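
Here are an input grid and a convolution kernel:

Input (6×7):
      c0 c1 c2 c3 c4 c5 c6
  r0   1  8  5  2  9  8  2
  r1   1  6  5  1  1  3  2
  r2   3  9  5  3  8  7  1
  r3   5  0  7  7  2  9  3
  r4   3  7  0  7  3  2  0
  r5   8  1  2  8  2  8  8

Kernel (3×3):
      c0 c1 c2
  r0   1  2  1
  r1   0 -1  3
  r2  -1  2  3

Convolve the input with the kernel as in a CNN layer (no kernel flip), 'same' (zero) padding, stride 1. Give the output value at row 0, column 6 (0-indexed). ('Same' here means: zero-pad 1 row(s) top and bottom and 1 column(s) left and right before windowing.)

-1

The receptive field on the zero-padded input at this output position is [0 0 0 / 8 2 0 / 3 2 0]. Elementwise product with the kernel and sum: 0·1 + 0·2 + 0·1 + 2·-1 + 0·3 + 3·-1 + 2·2 + 0·3.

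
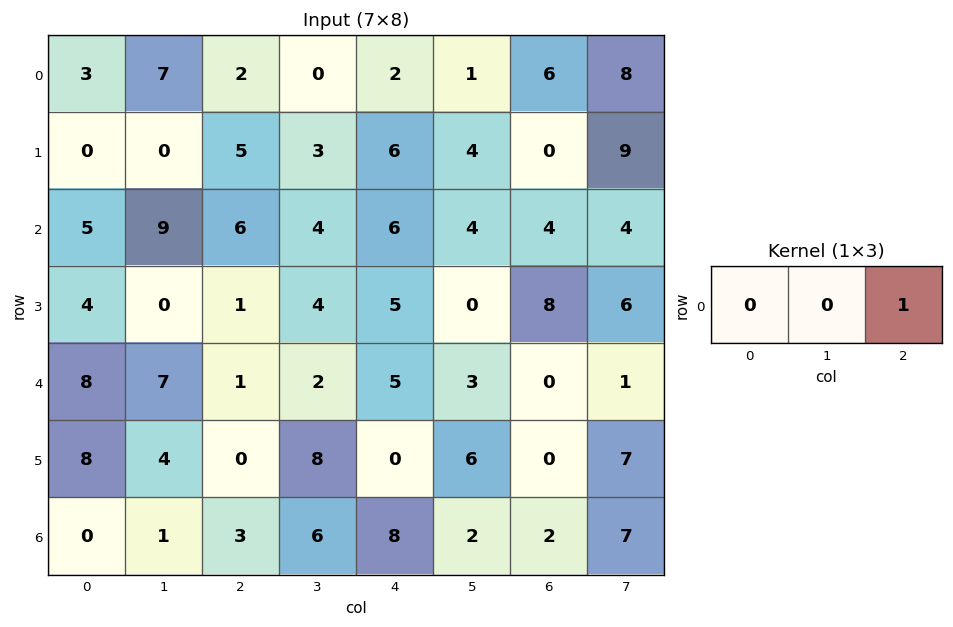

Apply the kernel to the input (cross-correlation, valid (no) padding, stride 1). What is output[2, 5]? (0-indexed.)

4

The receptive field on the input at this output position is [4 4 4]. Elementwise product with the kernel and sum: 4·1.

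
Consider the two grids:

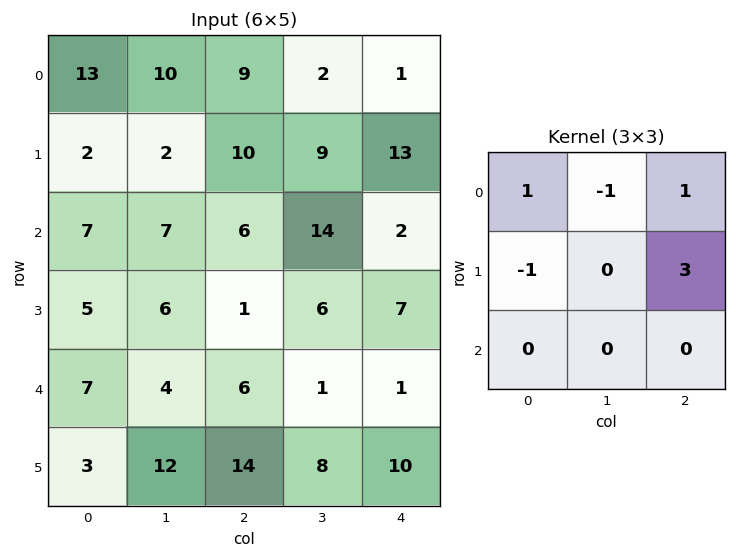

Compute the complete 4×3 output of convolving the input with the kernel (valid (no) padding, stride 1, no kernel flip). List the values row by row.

Output[0,0]: The receptive field on the input at this output position is [13 10 9 / 2 2 10 / 7 7 6]. Elementwise product with the kernel and sum: 13·1 + 10·-1 + 9·1 + 2·-1 + 10·3.
Output[0,1]: The receptive field on the input at this output position is [10 9 2 / 2 10 9 / 7 6 14]. Elementwise product with the kernel and sum: 10·1 + 9·-1 + 2·1 + 2·-1 + 9·3.

40 28 37
21 36 14
4 27 14
11 10 -1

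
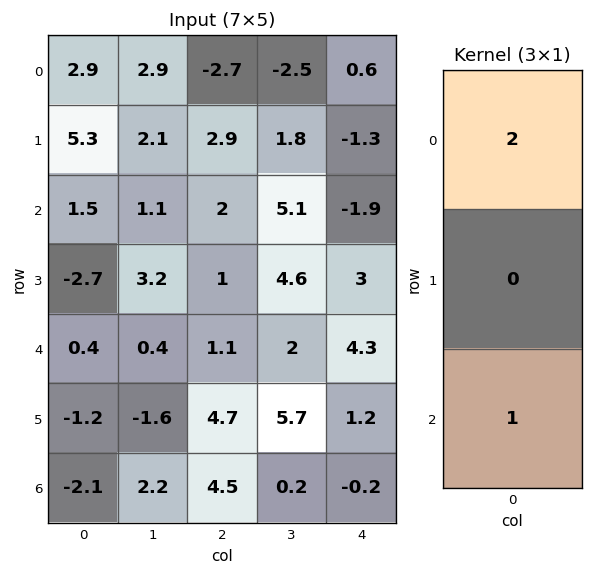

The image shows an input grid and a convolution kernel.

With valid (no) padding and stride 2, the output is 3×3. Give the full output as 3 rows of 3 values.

Output[0,0]: The receptive field on the input at this output position is [2.9 / 5.3 / 1.5]. Elementwise product with the kernel and sum: 2.9·2 + 1.5·1.
Output[0,1]: The receptive field on the input at this output position is [-2.7 / 2.9 / 2]. Elementwise product with the kernel and sum: -2.7·2 + 2·1.

7.3 -3.4 -0.7
3.4 5.1 0.5
-1.3 6.7 8.4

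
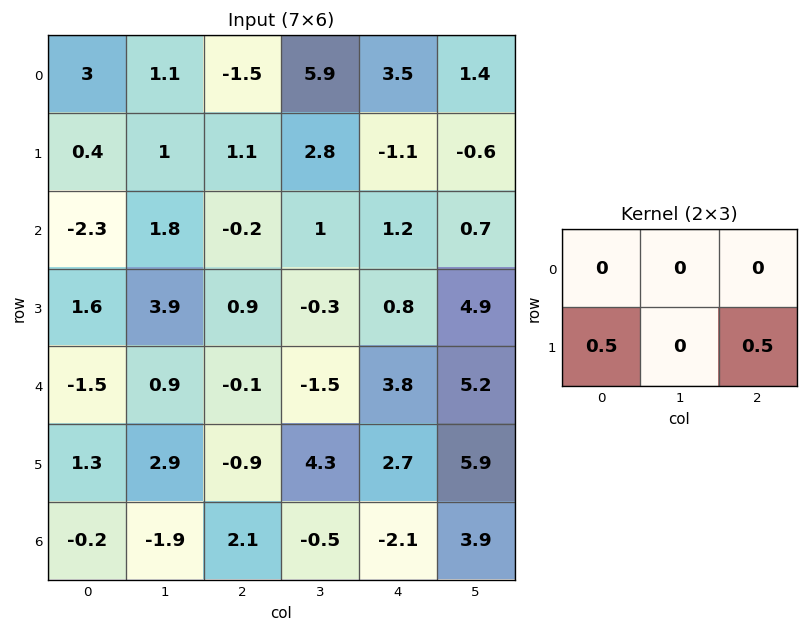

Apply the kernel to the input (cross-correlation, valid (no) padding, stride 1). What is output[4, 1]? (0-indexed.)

The receptive field on the input at this output position is [0.9 -0.1 -1.5 / 2.9 -0.9 4.3]. Elementwise product with the kernel and sum: 2.9·0.5 + 4.3·0.5.

3.6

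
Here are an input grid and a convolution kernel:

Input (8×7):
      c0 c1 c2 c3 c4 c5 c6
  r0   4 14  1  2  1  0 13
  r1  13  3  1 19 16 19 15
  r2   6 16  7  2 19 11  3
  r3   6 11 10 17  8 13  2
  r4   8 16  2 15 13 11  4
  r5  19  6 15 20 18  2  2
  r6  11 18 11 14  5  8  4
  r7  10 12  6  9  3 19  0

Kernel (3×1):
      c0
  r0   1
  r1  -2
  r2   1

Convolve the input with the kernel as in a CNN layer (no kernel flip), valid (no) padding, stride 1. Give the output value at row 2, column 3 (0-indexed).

-17

The receptive field on the input at this output position is [2 / 17 / 15]. Elementwise product with the kernel and sum: 2·1 + 17·-2 + 15·1.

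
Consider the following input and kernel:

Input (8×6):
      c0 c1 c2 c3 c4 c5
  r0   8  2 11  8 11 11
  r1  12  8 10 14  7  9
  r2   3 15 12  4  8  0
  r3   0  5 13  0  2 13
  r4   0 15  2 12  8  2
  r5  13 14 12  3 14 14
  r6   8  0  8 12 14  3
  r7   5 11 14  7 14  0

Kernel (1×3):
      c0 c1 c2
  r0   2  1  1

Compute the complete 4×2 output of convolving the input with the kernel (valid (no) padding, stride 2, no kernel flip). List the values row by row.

29 41
33 36
17 24
24 42

Output[0,0]: The receptive field on the input at this output position is [8 2 11]. Elementwise product with the kernel and sum: 8·2 + 2·1 + 11·1.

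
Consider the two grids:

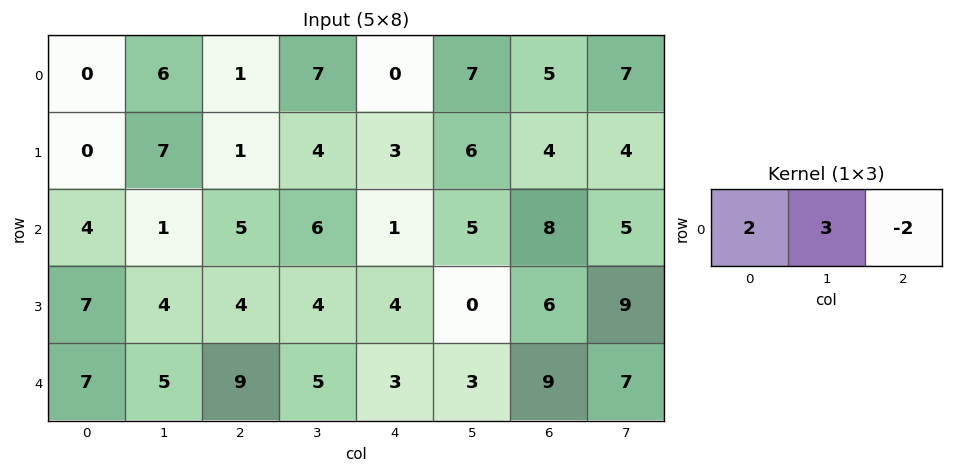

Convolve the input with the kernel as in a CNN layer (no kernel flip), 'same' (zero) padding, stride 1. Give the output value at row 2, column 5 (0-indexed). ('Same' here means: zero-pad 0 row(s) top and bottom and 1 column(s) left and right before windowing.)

1

The receptive field on the zero-padded input at this output position is [1 5 8]. Elementwise product with the kernel and sum: 1·2 + 5·3 + 8·-2.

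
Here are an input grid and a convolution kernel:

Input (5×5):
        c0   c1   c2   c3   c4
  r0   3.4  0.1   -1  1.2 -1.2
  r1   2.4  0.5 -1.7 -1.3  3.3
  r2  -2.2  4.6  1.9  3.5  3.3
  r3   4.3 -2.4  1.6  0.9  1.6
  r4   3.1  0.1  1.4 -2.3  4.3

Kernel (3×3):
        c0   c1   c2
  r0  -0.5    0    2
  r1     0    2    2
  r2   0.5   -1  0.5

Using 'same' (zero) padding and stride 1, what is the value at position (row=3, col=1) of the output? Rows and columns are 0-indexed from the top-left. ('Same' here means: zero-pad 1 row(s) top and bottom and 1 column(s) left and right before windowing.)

The receptive field on the zero-padded input at this output position is [-2.2 4.6 1.9 / 4.3 -2.4 1.6 / 3.1 0.1 1.4]. Elementwise product with the kernel and sum: -2.2·-0.5 + 1.9·2 + -2.4·2 + 1.6·2 + 3.1·0.5 + 0.1·-1 + 1.4·0.5.

5.45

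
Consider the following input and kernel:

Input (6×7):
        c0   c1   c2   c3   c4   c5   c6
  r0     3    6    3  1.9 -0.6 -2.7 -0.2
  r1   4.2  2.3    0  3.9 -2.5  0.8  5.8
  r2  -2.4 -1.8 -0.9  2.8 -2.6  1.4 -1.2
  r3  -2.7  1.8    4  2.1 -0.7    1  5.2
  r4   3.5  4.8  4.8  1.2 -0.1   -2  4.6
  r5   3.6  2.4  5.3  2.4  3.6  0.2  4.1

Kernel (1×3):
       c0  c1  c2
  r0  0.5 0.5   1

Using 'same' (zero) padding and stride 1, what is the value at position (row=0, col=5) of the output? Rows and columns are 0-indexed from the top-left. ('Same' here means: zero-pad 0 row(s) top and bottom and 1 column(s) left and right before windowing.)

The receptive field on the zero-padded input at this output position is [-0.6 -2.7 -0.2]. Elementwise product with the kernel and sum: -0.6·0.5 + -2.7·0.5 + -0.2·1.

-1.85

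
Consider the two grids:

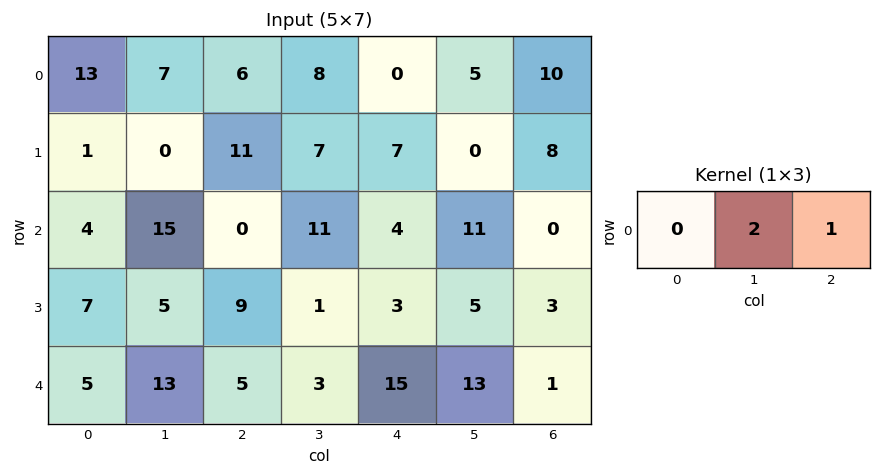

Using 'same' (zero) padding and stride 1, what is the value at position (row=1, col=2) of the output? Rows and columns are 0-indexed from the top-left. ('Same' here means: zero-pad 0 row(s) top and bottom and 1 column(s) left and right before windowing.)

The receptive field on the zero-padded input at this output position is [0 11 7]. Elementwise product with the kernel and sum: 11·2 + 7·1.

29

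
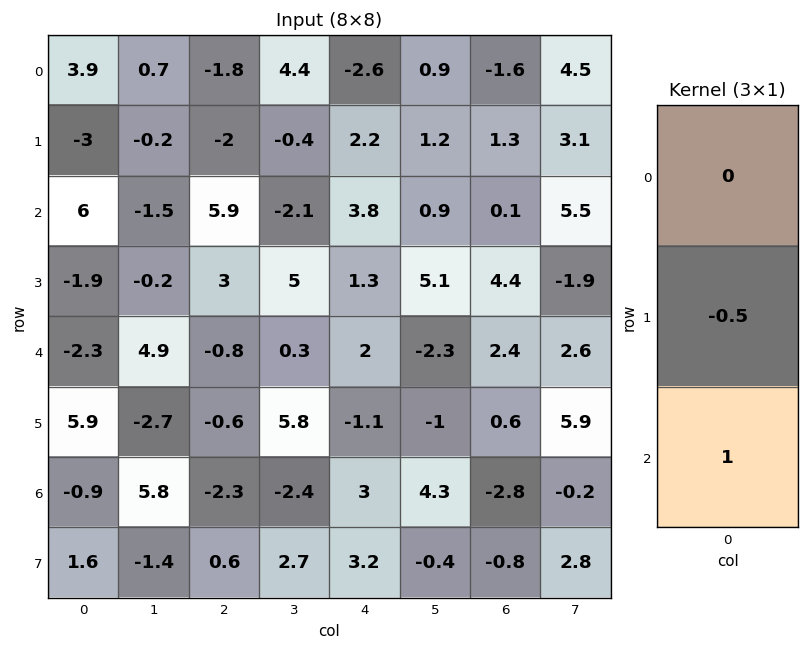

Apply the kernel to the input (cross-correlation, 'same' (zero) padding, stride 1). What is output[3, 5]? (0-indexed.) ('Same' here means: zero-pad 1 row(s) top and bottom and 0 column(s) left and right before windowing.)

-4.85

The receptive field on the zero-padded input at this output position is [0.9 / 5.1 / -2.3]. Elementwise product with the kernel and sum: 5.1·-0.5 + -2.3·1.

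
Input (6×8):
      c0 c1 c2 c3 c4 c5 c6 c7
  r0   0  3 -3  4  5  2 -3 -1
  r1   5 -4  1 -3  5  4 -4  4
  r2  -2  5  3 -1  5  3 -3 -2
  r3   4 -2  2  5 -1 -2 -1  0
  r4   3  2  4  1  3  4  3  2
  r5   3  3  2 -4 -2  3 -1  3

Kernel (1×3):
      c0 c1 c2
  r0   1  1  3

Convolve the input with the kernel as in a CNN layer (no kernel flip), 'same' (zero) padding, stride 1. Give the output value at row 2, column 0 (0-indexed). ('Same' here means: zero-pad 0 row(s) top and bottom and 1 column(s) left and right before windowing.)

13

The receptive field on the zero-padded input at this output position is [0 -2 5]. Elementwise product with the kernel and sum: 0·1 + -2·1 + 5·3.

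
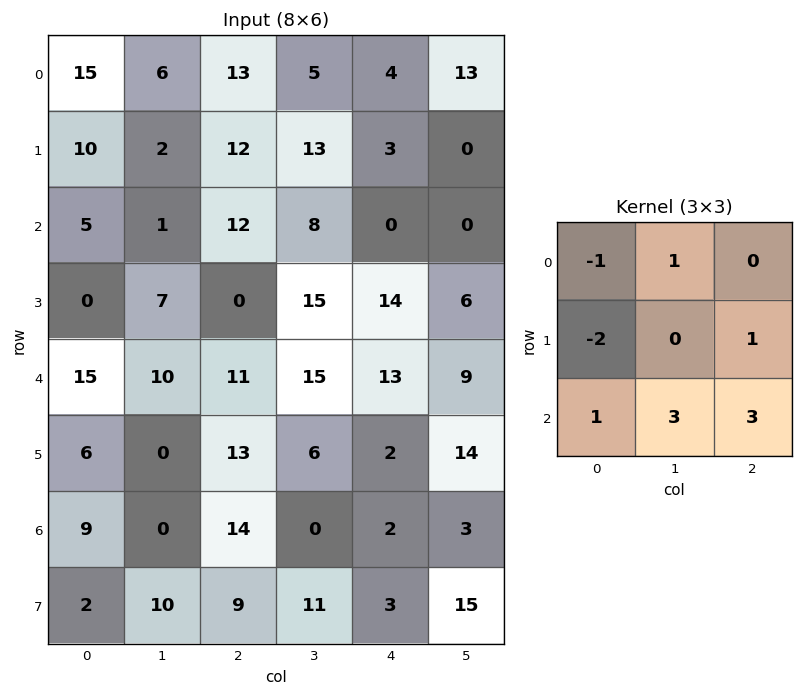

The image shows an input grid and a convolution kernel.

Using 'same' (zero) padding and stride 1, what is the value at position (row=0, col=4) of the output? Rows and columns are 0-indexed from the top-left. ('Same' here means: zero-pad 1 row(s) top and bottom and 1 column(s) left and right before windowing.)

25

The receptive field on the zero-padded input at this output position is [0 0 0 / 5 4 13 / 13 3 0]. Elementwise product with the kernel and sum: 0·-1 + 0·1 + 5·-2 + 13·1 + 13·1 + 3·3 + 0·3.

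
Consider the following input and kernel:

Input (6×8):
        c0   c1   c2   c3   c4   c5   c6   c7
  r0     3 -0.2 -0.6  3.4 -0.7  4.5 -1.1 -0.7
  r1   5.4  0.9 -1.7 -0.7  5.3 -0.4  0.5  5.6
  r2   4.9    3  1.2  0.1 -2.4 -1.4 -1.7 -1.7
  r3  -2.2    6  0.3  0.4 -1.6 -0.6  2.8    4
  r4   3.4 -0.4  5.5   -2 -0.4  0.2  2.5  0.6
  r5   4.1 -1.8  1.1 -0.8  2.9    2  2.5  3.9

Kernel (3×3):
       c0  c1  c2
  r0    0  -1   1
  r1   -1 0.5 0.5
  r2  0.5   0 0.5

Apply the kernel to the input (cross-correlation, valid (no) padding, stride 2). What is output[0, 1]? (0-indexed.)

The receptive field on the input at this output position is [-0.6 3.4 -0.7 / -1.7 -0.7 5.3 / 1.2 0.1 -2.4]. Elementwise product with the kernel and sum: 3.4·-1 + -0.7·1 + -1.7·-1 + -0.7·0.5 + 5.3·0.5 + 1.2·0.5 + -2.4·0.5.

-0.7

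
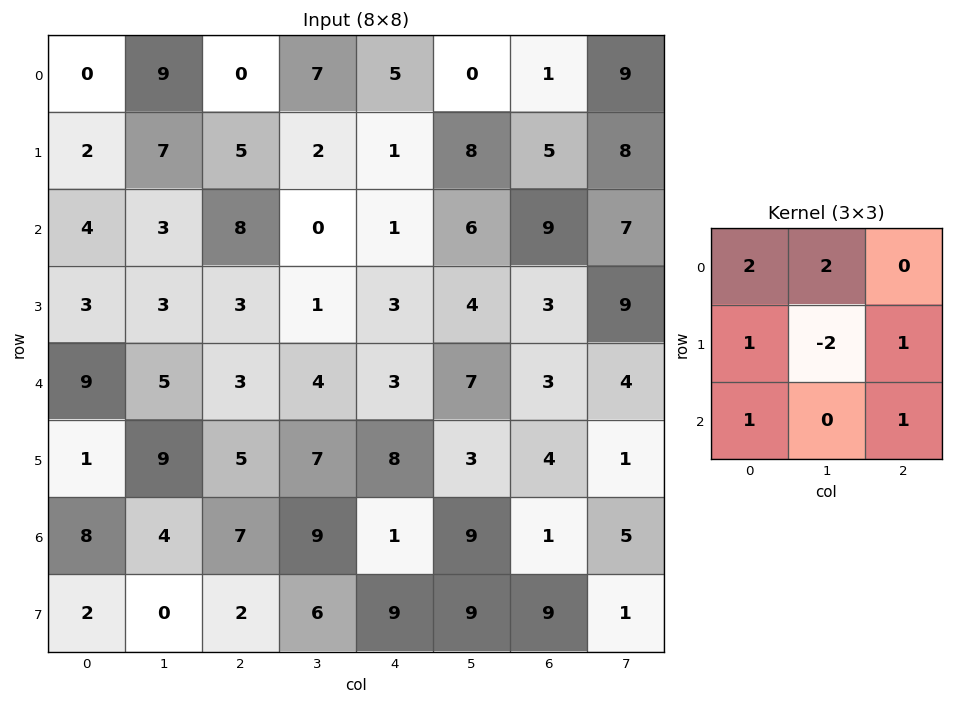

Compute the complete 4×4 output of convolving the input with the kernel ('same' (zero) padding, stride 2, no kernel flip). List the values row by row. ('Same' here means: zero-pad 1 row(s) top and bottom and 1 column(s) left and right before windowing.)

Output[0,0]: The receptive field on the zero-padded input at this output position is [0 0 0 / 0 0 9 / 0 2 7]. Elementwise product with the kernel and sum: 0·2 + 0·2 + 0·1 + 0·-2 + 9·1 + 0·1 + 7·1.
Output[0,1]: The receptive field on the zero-padded input at this output position is [0 0 0 / 9 0 7 / 7 5 2]. Elementwise product with the kernel and sum: 0·2 + 0·2 + 9·1 + 0·-2 + 7·1 + 7·1 + 2·1.

16 25 7 23
2 15 15 34
2 31 23 23
-10 33 61 36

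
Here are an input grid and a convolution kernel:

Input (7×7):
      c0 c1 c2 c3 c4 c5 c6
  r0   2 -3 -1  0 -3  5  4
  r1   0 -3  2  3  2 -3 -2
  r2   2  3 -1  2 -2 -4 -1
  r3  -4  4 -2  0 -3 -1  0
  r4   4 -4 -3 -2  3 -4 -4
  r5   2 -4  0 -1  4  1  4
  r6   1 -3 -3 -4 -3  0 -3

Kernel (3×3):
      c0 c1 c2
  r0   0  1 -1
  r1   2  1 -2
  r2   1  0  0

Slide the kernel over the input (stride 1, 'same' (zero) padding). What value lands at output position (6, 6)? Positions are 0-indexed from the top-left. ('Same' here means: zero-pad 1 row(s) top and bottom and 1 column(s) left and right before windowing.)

The receptive field on the zero-padded input at this output position is [1 4 0 / 0 -3 0 / 0 0 0]. Elementwise product with the kernel and sum: 4·1 + 0·-1 + 0·2 + -3·1 + 0·-2 + 0·1.

1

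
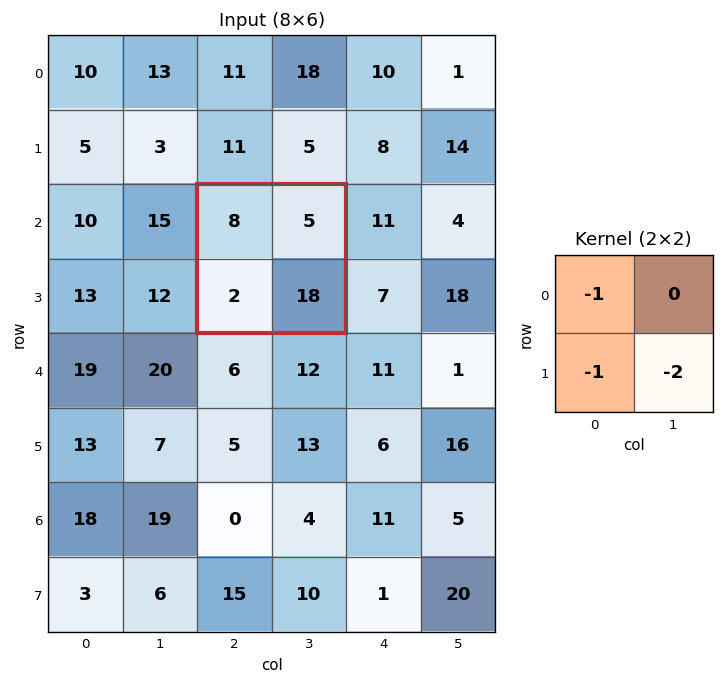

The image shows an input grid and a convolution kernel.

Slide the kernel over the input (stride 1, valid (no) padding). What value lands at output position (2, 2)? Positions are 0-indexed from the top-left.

-46

The receptive field on the input at this output position is [8 5 / 2 18]. Elementwise product with the kernel and sum: 8·-1 + 2·-1 + 18·-2.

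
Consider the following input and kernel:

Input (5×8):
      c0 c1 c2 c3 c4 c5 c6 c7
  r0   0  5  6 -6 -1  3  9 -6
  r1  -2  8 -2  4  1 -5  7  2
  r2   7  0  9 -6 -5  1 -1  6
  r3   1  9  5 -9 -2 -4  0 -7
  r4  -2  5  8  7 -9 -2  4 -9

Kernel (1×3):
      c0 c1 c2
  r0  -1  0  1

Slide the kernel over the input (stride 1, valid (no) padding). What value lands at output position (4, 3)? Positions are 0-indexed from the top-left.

-9

The receptive field on the input at this output position is [7 -9 -2]. Elementwise product with the kernel and sum: 7·-1 + -2·1.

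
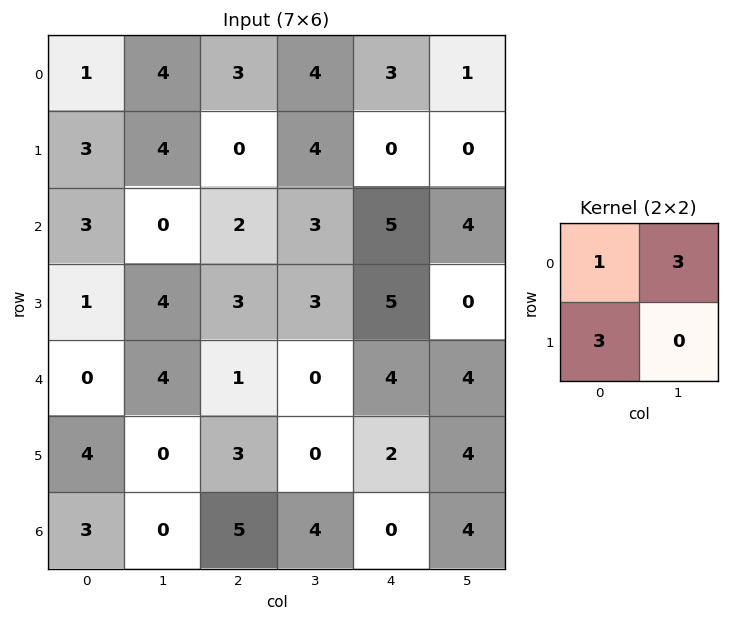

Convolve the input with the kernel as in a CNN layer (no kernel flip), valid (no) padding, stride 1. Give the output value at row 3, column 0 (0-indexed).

13

The receptive field on the input at this output position is [1 4 / 0 4]. Elementwise product with the kernel and sum: 1·1 + 4·3 + 0·3.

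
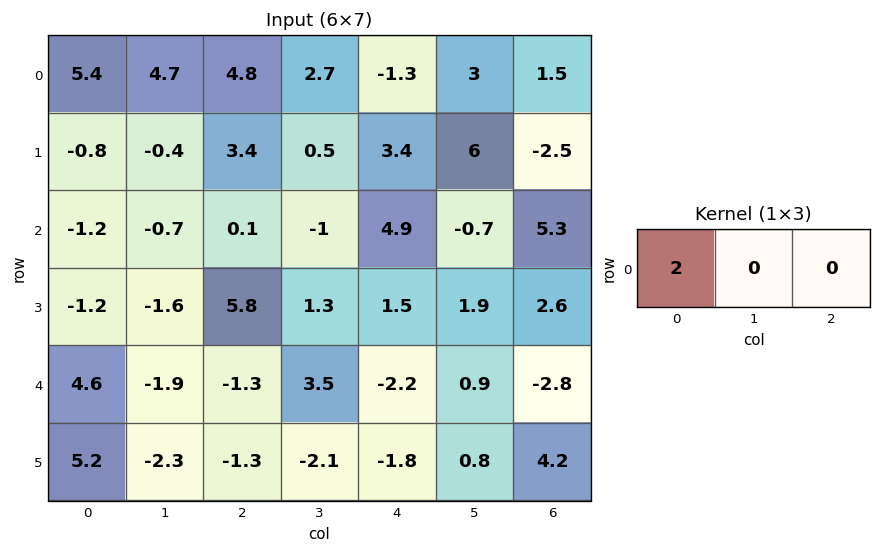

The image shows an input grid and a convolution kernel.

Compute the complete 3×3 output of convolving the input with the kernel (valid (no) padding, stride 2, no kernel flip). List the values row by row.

10.8 9.6 -2.6
-2.4 0.2 9.8
9.2 -2.6 -4.4

Output[0,0]: The receptive field on the input at this output position is [5.4 4.7 4.8]. Elementwise product with the kernel and sum: 5.4·2.
Output[0,1]: The receptive field on the input at this output position is [4.8 2.7 -1.3]. Elementwise product with the kernel and sum: 4.8·2.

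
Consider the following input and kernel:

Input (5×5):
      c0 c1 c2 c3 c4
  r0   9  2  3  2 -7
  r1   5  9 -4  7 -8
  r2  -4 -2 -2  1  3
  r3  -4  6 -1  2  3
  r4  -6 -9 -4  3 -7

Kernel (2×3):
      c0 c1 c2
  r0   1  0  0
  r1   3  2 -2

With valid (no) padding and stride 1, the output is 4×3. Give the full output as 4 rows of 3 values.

50 7 21
-7 -3 -14
-2 10 -7
-32 -35 7

Output[0,0]: The receptive field on the input at this output position is [9 2 3 / 5 9 -4]. Elementwise product with the kernel and sum: 9·1 + 5·3 + 9·2 + -4·-2.
Output[0,1]: The receptive field on the input at this output position is [2 3 2 / 9 -4 7]. Elementwise product with the kernel and sum: 2·1 + 9·3 + -4·2 + 7·-2.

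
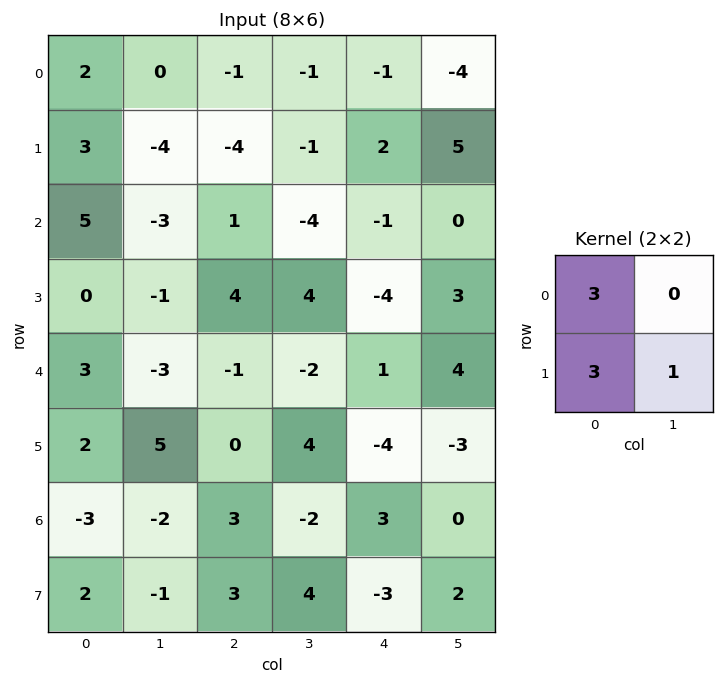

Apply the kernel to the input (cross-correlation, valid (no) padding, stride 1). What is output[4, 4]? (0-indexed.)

The receptive field on the input at this output position is [1 4 / -4 -3]. Elementwise product with the kernel and sum: 1·3 + -4·3 + -3·1.

-12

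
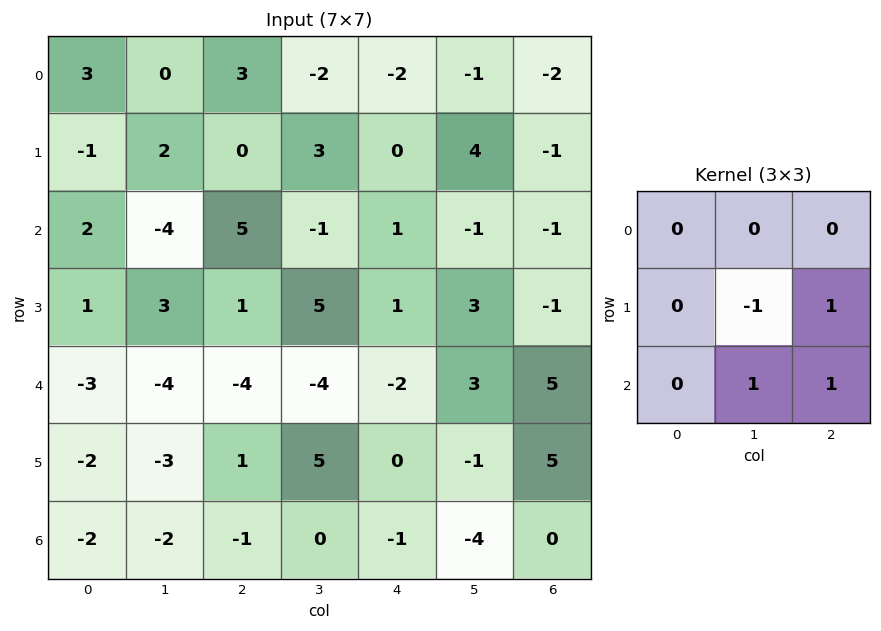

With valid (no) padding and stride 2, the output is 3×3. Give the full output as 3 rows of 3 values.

Output[0,0]: The receptive field on the input at this output position is [3 0 3 / -1 2 0 / 2 -4 5]. Elementwise product with the kernel and sum: 2·-1 + 0·1 + -4·1 + 5·1.
Output[0,1]: The receptive field on the input at this output position is [3 -2 -2 / 0 3 0 / 5 -1 1]. Elementwise product with the kernel and sum: 3·-1 + 0·1 + -1·1 + 1·1.

-1 -3 -7
-10 -10 4
1 -6 2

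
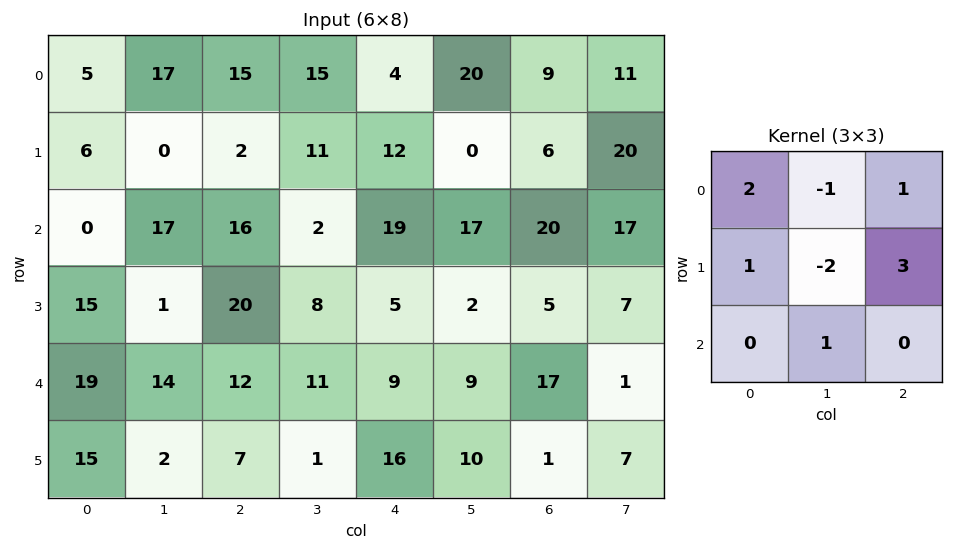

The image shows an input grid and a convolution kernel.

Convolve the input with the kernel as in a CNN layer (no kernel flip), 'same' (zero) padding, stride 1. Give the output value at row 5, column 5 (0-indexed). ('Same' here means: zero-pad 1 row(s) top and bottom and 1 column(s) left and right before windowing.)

The receptive field on the zero-padded input at this output position is [9 9 17 / 16 10 1 / 0 0 0]. Elementwise product with the kernel and sum: 9·2 + 9·-1 + 17·1 + 16·1 + 10·-2 + 1·3 + 0·1.

25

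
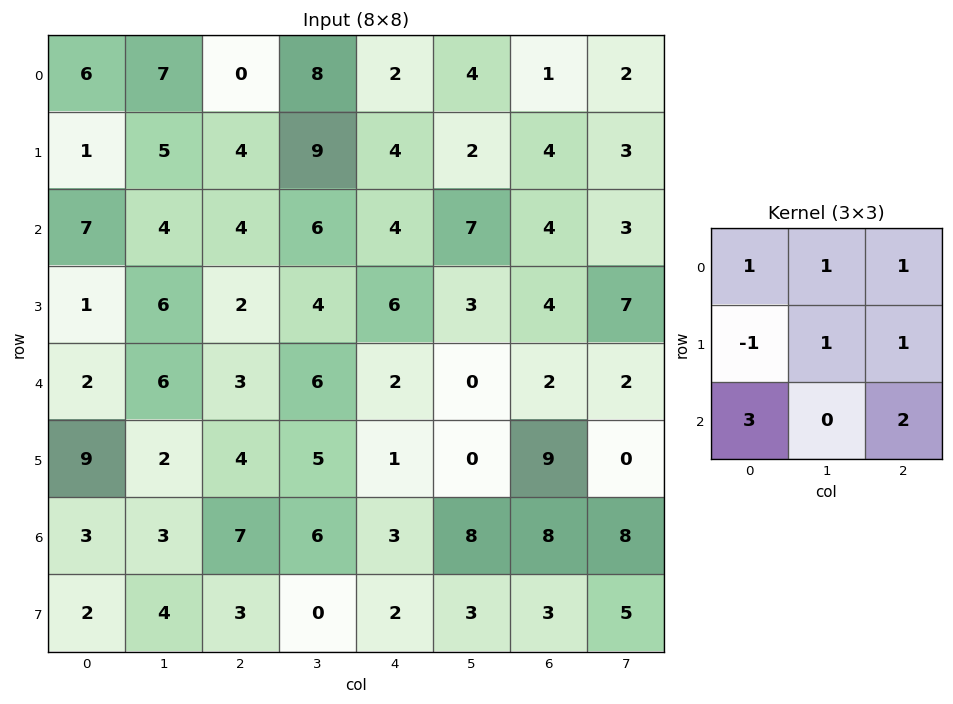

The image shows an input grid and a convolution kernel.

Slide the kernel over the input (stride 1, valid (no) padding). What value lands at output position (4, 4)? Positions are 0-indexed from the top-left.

37

The receptive field on the input at this output position is [2 0 2 / 1 0 9 / 3 8 8]. Elementwise product with the kernel and sum: 2·1 + 0·1 + 2·1 + 1·-1 + 0·1 + 9·1 + 3·3 + 8·2.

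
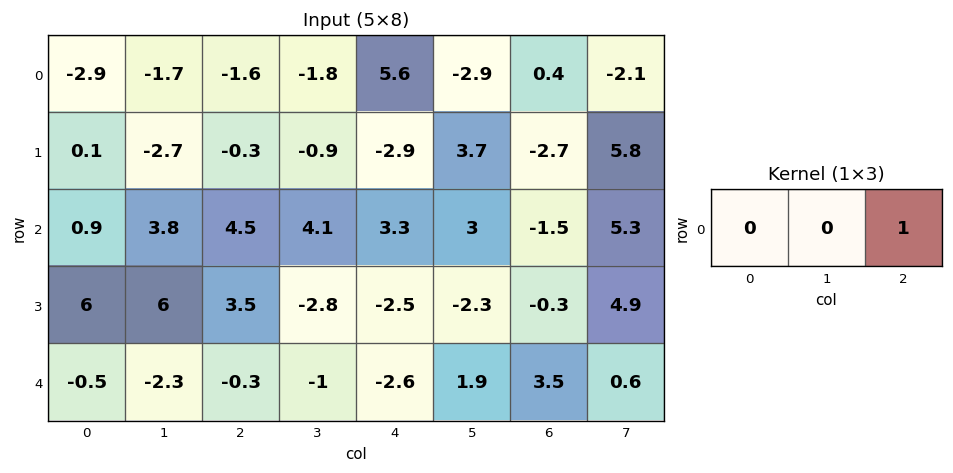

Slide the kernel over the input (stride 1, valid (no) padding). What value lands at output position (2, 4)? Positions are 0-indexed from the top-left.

The receptive field on the input at this output position is [3.3 3 -1.5]. Elementwise product with the kernel and sum: -1.5·1.

-1.5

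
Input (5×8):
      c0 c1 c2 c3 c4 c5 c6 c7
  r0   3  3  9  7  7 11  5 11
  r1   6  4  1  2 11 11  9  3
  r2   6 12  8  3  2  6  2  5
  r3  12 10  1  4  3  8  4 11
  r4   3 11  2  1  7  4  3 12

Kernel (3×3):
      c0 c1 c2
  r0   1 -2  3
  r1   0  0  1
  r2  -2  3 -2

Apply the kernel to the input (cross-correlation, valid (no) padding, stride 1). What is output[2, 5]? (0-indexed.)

The receptive field on the input at this output position is [6 2 5 / 8 4 11 / 4 3 12]. Elementwise product with the kernel and sum: 6·1 + 2·-2 + 5·3 + 11·1 + 4·-2 + 3·3 + 12·-2.

5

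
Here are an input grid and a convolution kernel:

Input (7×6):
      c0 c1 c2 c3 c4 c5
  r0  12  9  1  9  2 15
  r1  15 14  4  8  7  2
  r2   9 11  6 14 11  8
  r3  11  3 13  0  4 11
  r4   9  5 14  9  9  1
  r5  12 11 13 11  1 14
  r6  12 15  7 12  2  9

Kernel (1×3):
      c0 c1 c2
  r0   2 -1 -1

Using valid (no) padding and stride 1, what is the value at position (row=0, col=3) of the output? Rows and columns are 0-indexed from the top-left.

1

The receptive field on the input at this output position is [9 2 15]. Elementwise product with the kernel and sum: 9·2 + 2·-1 + 15·-1.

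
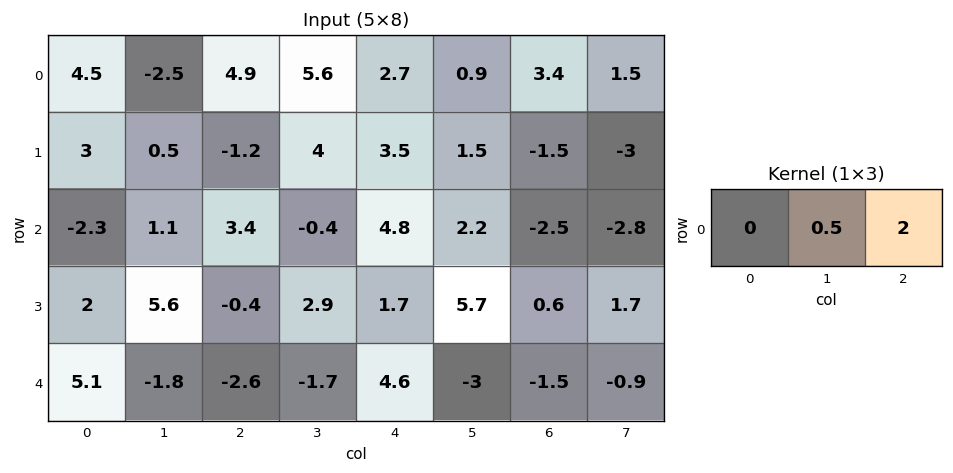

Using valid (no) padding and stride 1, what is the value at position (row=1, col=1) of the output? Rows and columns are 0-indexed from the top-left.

7.4

The receptive field on the input at this output position is [0.5 -1.2 4]. Elementwise product with the kernel and sum: -1.2·0.5 + 4·2.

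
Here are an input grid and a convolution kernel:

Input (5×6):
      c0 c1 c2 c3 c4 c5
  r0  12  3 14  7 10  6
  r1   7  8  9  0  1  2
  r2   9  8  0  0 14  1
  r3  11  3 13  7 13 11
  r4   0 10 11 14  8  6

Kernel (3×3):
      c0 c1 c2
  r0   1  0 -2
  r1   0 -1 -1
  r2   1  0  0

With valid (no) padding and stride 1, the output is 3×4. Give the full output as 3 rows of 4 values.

Output[0,0]: The receptive field on the input at this output position is [12 3 14 / 7 8 9 / 9 8 0]. Elementwise product with the kernel and sum: 12·1 + 14·-2 + 8·-1 + 9·-1 + 9·1.

-24 -12 -7 -8
-8 11 6 -12
-7 -2 -37 -12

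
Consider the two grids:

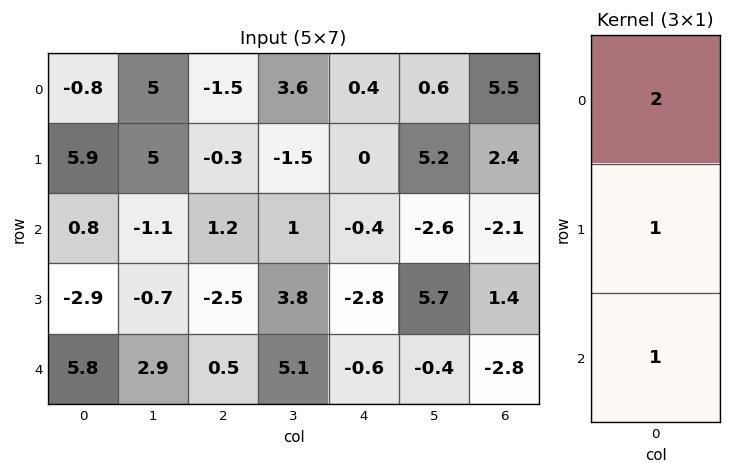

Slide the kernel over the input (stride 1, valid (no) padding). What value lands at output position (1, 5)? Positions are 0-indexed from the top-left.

13.5

The receptive field on the input at this output position is [5.2 / -2.6 / 5.7]. Elementwise product with the kernel and sum: 5.2·2 + -2.6·1 + 5.7·1.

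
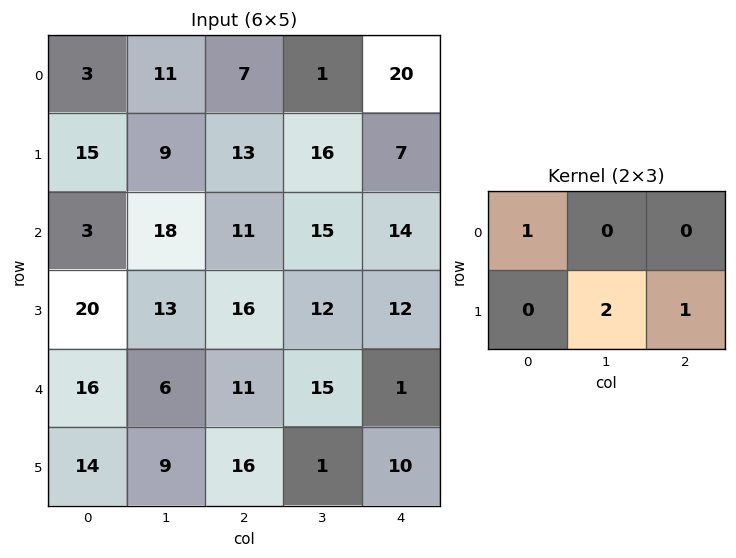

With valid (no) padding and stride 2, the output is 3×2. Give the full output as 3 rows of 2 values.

34 46
45 47
50 23

Output[0,0]: The receptive field on the input at this output position is [3 11 7 / 15 9 13]. Elementwise product with the kernel and sum: 3·1 + 9·2 + 13·1.
Output[0,1]: The receptive field on the input at this output position is [7 1 20 / 13 16 7]. Elementwise product with the kernel and sum: 7·1 + 16·2 + 7·1.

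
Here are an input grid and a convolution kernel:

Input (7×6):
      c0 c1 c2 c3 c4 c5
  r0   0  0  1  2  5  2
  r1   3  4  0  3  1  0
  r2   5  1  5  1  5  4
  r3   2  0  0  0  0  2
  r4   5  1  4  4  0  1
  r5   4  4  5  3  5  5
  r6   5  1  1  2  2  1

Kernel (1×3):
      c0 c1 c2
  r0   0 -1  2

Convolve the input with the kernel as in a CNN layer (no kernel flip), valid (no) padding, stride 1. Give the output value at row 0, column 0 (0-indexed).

2

The receptive field on the input at this output position is [0 0 1]. Elementwise product with the kernel and sum: 0·-1 + 1·2.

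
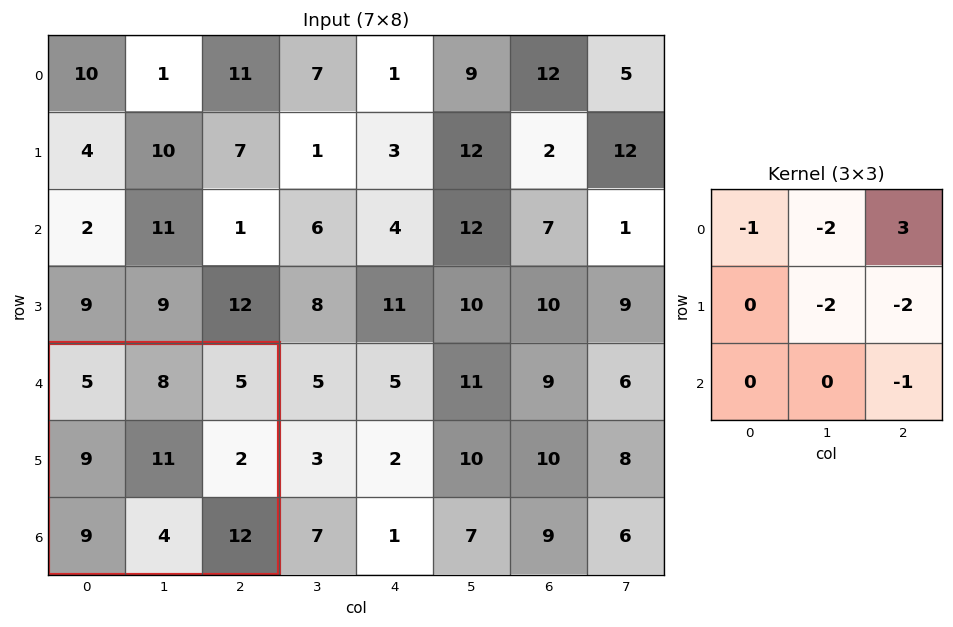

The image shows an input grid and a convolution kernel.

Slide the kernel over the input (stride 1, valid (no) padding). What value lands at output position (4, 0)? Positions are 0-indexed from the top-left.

The receptive field on the input at this output position is [5 8 5 / 9 11 2 / 9 4 12]. Elementwise product with the kernel and sum: 5·-1 + 8·-2 + 5·3 + 11·-2 + 2·-2 + 12·-1.

-44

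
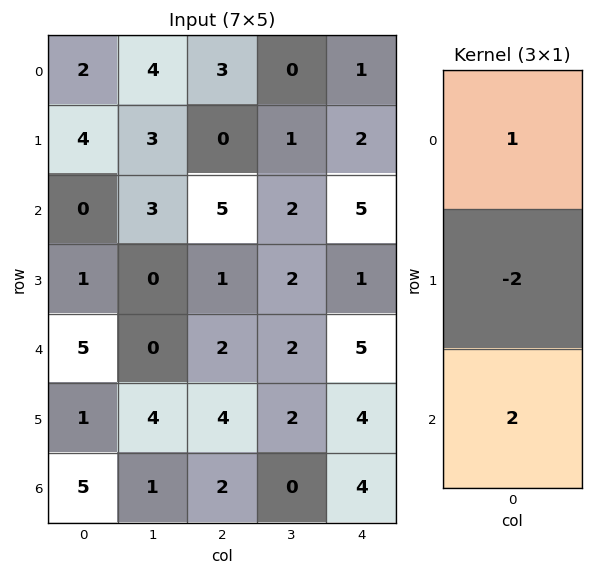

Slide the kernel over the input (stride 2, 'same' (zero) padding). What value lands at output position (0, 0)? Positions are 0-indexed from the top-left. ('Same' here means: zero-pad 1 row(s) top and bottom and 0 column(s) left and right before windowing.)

The receptive field on the zero-padded input at this output position is [0 / 2 / 4]. Elementwise product with the kernel and sum: 0·1 + 2·-2 + 4·2.

4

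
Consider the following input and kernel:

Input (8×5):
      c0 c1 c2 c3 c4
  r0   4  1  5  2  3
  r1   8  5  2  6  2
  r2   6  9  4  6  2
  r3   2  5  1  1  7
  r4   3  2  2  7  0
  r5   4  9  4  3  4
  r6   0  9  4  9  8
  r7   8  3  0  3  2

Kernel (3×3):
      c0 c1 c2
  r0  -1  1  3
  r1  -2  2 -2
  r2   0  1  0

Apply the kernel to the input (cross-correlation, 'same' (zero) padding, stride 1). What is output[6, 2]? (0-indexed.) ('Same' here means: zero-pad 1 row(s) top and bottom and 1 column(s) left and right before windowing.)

The receptive field on the zero-padded input at this output position is [9 4 3 / 9 4 9 / 3 0 3]. Elementwise product with the kernel and sum: 9·-1 + 4·1 + 3·3 + 9·-2 + 4·2 + 9·-2 + 0·1.

-24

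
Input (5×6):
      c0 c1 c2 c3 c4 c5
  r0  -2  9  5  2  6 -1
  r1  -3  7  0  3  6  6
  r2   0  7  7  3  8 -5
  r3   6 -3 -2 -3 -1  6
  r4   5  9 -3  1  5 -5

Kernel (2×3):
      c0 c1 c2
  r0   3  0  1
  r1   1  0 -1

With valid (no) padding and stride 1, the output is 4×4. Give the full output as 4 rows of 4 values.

-4 33 15 2
-16 28 5 23
15 24 28 -5
24 -4 -15 3

Output[0,0]: The receptive field on the input at this output position is [-2 9 5 / -3 7 0]. Elementwise product with the kernel and sum: -2·3 + 5·1 + -3·1 + 0·-1.
Output[0,1]: The receptive field on the input at this output position is [9 5 2 / 7 0 3]. Elementwise product with the kernel and sum: 9·3 + 2·1 + 7·1 + 3·-1.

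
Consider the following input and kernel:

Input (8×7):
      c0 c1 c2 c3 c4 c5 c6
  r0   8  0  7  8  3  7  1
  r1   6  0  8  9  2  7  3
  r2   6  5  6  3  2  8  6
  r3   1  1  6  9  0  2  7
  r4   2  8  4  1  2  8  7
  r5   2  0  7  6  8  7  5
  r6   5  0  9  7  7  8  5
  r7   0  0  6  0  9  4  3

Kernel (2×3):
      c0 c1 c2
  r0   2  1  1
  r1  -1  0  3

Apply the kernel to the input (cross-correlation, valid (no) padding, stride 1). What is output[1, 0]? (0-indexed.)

32

The receptive field on the input at this output position is [6 0 8 / 6 5 6]. Elementwise product with the kernel and sum: 6·2 + 0·1 + 8·1 + 6·-1 + 6·3.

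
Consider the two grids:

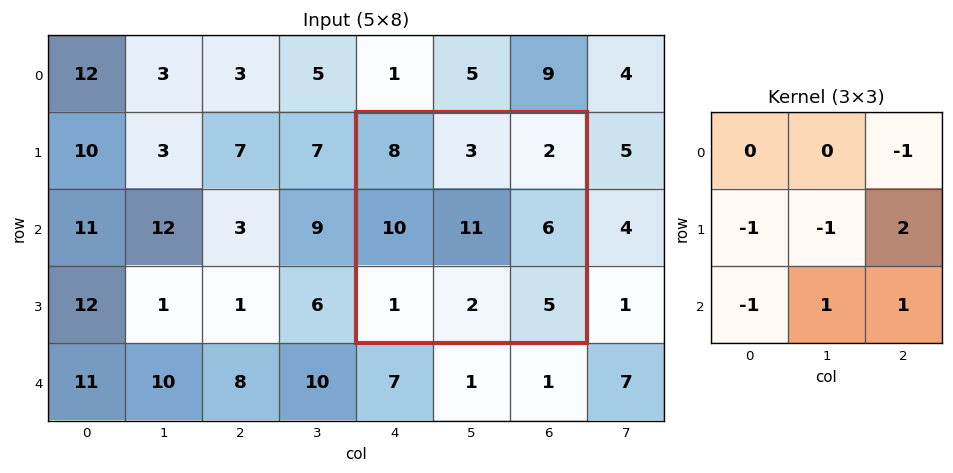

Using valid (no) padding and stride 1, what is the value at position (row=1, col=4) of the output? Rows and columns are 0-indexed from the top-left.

-5

The receptive field on the input at this output position is [8 3 2 / 10 11 6 / 1 2 5]. Elementwise product with the kernel and sum: 2·-1 + 10·-1 + 11·-1 + 6·2 + 1·-1 + 2·1 + 5·1.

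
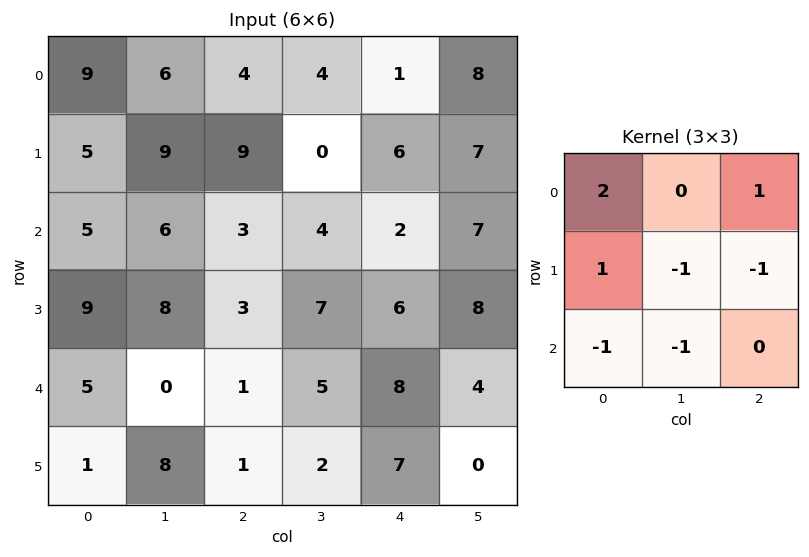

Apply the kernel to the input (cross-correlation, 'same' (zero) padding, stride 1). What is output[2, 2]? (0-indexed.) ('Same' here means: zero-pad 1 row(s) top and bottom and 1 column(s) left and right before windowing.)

6

The receptive field on the zero-padded input at this output position is [9 9 0 / 6 3 4 / 8 3 7]. Elementwise product with the kernel and sum: 9·2 + 0·1 + 6·1 + 3·-1 + 4·-1 + 8·-1 + 3·-1.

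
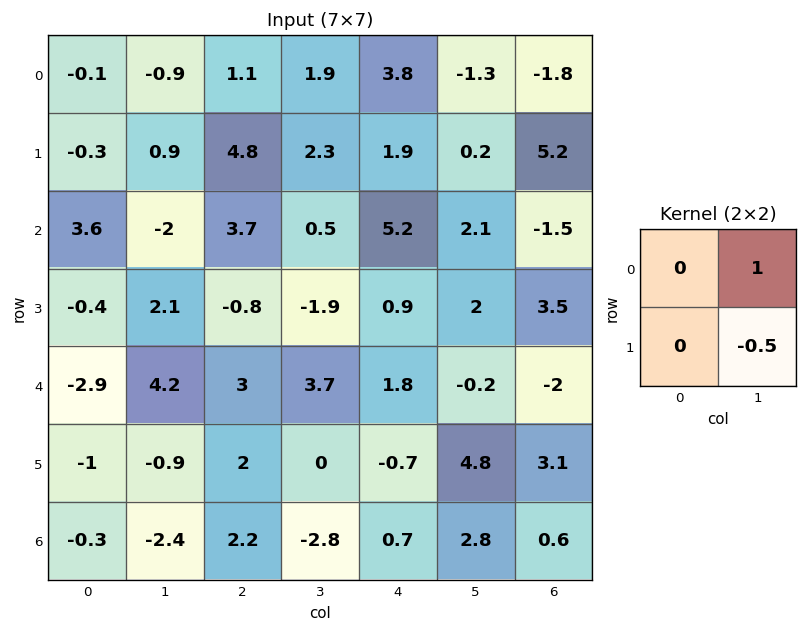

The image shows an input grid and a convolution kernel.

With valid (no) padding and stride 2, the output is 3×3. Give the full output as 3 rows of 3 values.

-1.35 0.75 -1.4
-3.05 1.45 1.1
4.65 3.7 -2.6

Output[0,0]: The receptive field on the input at this output position is [-0.1 -0.9 / -0.3 0.9]. Elementwise product with the kernel and sum: -0.9·1 + 0.9·-0.5.
Output[0,1]: The receptive field on the input at this output position is [1.1 1.9 / 4.8 2.3]. Elementwise product with the kernel and sum: 1.9·1 + 2.3·-0.5.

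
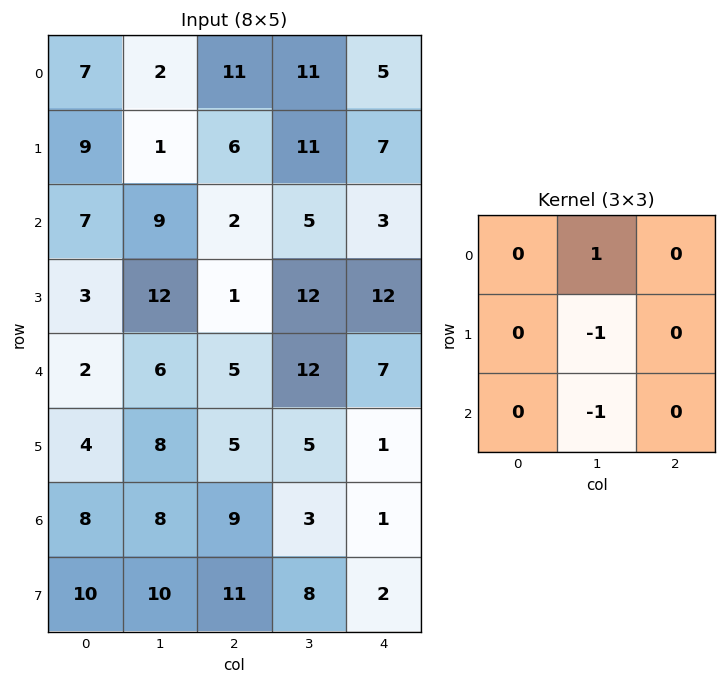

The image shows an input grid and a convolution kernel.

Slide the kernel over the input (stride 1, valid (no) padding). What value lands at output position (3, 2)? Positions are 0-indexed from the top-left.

The receptive field on the input at this output position is [1 12 12 / 5 12 7 / 5 5 1]. Elementwise product with the kernel and sum: 12·1 + 12·-1 + 5·-1.

-5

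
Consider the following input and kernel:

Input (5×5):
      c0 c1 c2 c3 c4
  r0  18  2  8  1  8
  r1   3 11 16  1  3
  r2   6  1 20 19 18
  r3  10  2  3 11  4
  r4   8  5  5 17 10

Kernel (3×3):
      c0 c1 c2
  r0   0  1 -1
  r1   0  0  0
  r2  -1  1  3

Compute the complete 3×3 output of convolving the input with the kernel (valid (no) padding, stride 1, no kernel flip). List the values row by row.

Output[0,0]: The receptive field on the input at this output position is [18 2 8 / 3 11 16 / 6 1 20]. Elementwise product with the kernel and sum: 2·1 + 8·-1 + 6·-1 + 1·1 + 20·3.

49 83 46
-4 49 18
-7 52 43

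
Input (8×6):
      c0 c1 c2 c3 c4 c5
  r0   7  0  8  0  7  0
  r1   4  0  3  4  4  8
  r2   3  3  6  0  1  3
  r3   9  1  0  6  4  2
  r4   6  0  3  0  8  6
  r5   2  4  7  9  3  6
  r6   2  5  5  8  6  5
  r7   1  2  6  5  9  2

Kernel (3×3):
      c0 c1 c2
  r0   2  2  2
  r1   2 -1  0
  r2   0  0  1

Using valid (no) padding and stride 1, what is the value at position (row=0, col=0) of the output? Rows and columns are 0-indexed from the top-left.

The receptive field on the input at this output position is [7 0 8 / 4 0 3 / 3 3 6]. Elementwise product with the kernel and sum: 7·2 + 0·2 + 8·2 + 4·2 + 0·-1 + 6·1.

44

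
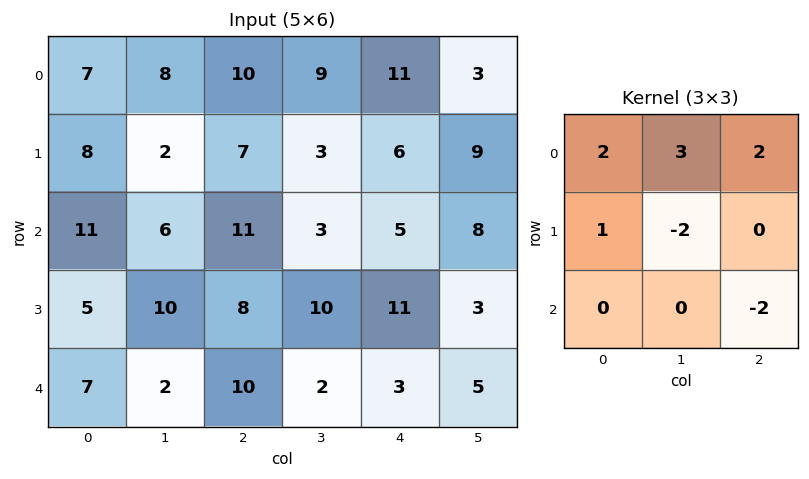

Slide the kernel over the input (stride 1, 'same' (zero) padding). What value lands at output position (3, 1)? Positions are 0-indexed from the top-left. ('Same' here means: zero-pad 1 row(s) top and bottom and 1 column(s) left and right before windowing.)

27

The receptive field on the zero-padded input at this output position is [11 6 11 / 5 10 8 / 7 2 10]. Elementwise product with the kernel and sum: 11·2 + 6·3 + 11·2 + 5·1 + 10·-2 + 10·-2.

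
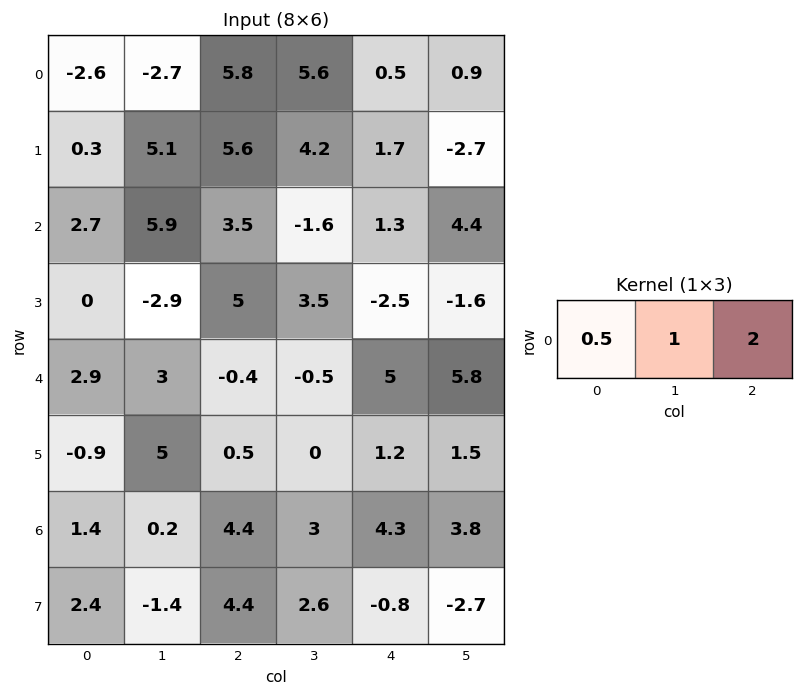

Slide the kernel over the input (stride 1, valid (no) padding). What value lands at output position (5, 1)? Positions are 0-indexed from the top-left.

3

The receptive field on the input at this output position is [5 0.5 0]. Elementwise product with the kernel and sum: 5·0.5 + 0.5·1 + 0·2.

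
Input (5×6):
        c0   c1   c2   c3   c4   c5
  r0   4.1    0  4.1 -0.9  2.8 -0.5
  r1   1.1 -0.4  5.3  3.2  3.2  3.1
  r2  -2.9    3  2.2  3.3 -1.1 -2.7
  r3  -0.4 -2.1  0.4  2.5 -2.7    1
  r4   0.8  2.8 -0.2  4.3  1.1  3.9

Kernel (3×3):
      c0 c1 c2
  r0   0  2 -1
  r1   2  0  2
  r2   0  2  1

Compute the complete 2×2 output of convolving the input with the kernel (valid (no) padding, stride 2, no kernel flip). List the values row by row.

16.9 17.9
9.2 12.8

Output[0,0]: The receptive field on the input at this output position is [4.1 0 4.1 / 1.1 -0.4 5.3 / -2.9 3 2.2]. Elementwise product with the kernel and sum: 0·2 + 4.1·-1 + 1.1·2 + 5.3·2 + 3·2 + 2.2·1.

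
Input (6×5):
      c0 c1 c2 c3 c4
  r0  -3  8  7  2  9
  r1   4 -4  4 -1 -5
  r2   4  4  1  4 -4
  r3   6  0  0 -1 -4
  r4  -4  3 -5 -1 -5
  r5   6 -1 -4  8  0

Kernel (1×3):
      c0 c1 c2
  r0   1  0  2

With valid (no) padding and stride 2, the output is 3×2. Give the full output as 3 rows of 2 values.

11 25
6 -7
-14 -15

Output[0,0]: The receptive field on the input at this output position is [-3 8 7]. Elementwise product with the kernel and sum: -3·1 + 7·2.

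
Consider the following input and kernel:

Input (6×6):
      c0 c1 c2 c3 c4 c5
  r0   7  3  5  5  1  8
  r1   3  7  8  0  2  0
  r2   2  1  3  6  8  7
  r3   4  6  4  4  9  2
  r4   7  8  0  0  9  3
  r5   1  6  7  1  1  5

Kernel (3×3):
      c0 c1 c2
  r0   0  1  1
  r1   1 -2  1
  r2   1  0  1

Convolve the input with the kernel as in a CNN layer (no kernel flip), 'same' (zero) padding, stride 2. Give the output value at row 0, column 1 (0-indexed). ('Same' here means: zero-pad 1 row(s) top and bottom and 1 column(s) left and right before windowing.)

5

The receptive field on the zero-padded input at this output position is [0 0 0 / 3 5 5 / 7 8 0]. Elementwise product with the kernel and sum: 0·1 + 0·1 + 3·1 + 5·-2 + 5·1 + 7·1 + 0·1.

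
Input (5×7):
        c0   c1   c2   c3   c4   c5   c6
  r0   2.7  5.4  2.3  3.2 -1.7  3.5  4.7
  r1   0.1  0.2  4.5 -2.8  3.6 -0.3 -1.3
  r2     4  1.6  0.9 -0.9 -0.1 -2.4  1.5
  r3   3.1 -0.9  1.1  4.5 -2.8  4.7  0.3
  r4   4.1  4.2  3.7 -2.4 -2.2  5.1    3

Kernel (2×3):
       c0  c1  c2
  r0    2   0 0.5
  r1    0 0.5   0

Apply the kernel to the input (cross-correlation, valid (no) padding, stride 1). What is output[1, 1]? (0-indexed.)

-0.55

The receptive field on the input at this output position is [0.2 4.5 -2.8 / 1.6 0.9 -0.9]. Elementwise product with the kernel and sum: 0.2·2 + -2.8·0.5 + 0.9·0.5.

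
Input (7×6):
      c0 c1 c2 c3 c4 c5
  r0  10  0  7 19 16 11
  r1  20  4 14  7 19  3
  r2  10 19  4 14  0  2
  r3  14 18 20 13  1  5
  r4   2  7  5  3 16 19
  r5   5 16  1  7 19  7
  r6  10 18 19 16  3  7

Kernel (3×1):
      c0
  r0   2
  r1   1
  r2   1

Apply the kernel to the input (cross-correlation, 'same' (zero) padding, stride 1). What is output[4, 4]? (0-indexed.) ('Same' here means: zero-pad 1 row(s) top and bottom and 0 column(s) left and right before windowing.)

The receptive field on the zero-padded input at this output position is [1 / 16 / 19]. Elementwise product with the kernel and sum: 1·2 + 16·1 + 19·1.

37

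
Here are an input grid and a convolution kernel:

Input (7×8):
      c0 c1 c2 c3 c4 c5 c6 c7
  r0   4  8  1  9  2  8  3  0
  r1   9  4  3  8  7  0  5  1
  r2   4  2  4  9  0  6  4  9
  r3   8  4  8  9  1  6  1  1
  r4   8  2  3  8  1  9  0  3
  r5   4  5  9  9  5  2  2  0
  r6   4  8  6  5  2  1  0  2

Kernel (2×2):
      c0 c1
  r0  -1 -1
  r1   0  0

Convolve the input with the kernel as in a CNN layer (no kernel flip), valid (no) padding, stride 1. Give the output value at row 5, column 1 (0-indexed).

The receptive field on the input at this output position is [5 9 / 8 6]. Elementwise product with the kernel and sum: 5·-1 + 9·-1.

-14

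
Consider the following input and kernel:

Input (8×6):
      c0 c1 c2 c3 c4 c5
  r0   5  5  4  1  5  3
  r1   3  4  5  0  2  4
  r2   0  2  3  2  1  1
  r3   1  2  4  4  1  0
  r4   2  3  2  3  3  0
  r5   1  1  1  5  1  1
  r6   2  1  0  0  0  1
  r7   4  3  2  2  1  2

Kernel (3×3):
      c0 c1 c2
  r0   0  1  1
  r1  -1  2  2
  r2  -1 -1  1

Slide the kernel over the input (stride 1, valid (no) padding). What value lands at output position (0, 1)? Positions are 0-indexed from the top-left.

8

The receptive field on the input at this output position is [5 4 1 / 4 5 0 / 2 3 2]. Elementwise product with the kernel and sum: 4·1 + 1·1 + 4·-1 + 5·2 + 0·2 + 2·-1 + 3·-1 + 2·1.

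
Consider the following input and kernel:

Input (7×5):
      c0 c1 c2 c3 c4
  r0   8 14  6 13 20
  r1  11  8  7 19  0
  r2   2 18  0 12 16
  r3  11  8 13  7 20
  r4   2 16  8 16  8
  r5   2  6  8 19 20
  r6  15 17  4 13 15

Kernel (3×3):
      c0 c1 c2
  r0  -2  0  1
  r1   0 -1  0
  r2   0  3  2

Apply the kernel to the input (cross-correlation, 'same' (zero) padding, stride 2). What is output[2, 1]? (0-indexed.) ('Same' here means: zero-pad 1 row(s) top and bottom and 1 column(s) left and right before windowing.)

The receptive field on the zero-padded input at this output position is [8 13 7 / 16 8 16 / 6 8 19]. Elementwise product with the kernel and sum: 8·-2 + 7·1 + 8·-1 + 8·3 + 19·2.

45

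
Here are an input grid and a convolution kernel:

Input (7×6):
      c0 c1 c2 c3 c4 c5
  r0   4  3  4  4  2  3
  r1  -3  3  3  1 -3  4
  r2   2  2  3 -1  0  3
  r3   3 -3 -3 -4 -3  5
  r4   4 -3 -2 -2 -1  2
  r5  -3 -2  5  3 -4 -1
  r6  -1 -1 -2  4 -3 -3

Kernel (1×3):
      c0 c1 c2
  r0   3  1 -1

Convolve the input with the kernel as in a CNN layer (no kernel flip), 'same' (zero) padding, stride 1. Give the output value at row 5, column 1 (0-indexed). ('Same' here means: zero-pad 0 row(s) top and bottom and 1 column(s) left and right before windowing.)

The receptive field on the zero-padded input at this output position is [-3 -2 5]. Elementwise product with the kernel and sum: -3·3 + -2·1 + 5·-1.

-16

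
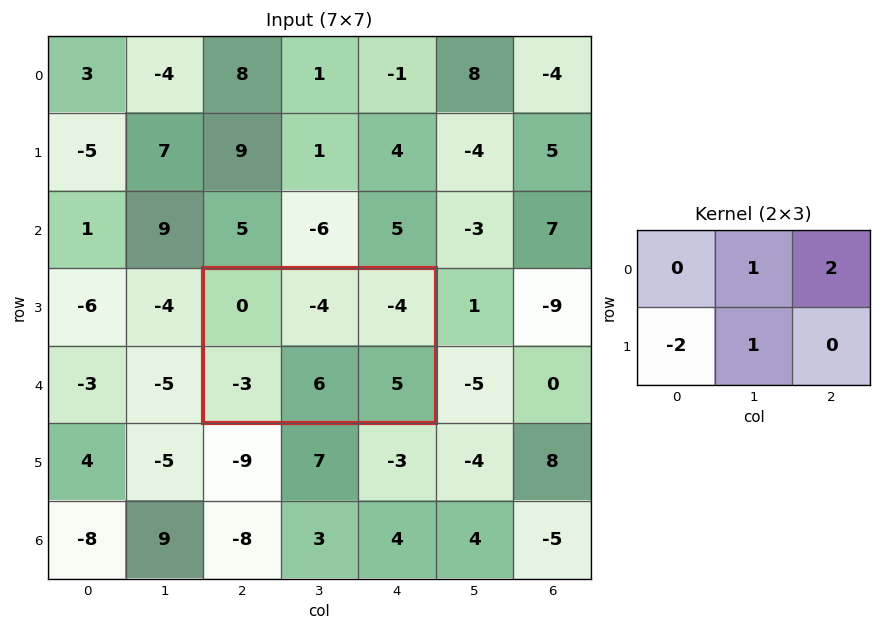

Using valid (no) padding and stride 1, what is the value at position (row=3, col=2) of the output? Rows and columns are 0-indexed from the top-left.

The receptive field on the input at this output position is [0 -4 -4 / -3 6 5]. Elementwise product with the kernel and sum: -4·1 + -4·2 + -3·-2 + 6·1.

0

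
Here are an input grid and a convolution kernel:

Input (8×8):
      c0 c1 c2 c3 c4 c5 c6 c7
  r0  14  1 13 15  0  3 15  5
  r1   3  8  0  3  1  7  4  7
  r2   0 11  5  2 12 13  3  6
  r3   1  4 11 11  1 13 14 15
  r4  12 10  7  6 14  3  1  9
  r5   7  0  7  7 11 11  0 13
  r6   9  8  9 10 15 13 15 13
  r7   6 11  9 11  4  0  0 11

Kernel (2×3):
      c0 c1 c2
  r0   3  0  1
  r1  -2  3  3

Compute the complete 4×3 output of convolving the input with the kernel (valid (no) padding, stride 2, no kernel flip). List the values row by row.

Output[0,0]: The receptive field on the input at this output position is [14 1 13 / 3 8 0]. Elementwise product with the kernel and sum: 14·3 + 13·1 + 3·-2 + 8·3 + 0·3.
Output[0,1]: The receptive field on the input at this output position is [13 15 0 / 0 3 1]. Elementwise product with the kernel and sum: 13·3 + 0·1 + 0·-2 + 3·3 + 1·3.

73 51 46
48 41 118
50 75 54
84 69 52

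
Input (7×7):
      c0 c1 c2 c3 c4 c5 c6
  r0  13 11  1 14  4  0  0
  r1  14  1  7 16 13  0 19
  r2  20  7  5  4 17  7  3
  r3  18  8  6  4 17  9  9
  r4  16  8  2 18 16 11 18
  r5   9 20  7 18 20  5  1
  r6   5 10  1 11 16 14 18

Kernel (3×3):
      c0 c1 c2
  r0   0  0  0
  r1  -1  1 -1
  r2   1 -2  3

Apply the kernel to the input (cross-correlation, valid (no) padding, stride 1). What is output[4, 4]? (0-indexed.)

26

The receptive field on the input at this output position is [16 11 18 / 20 5 1 / 16 14 18]. Elementwise product with the kernel and sum: 20·-1 + 5·1 + 1·-1 + 16·1 + 14·-2 + 18·3.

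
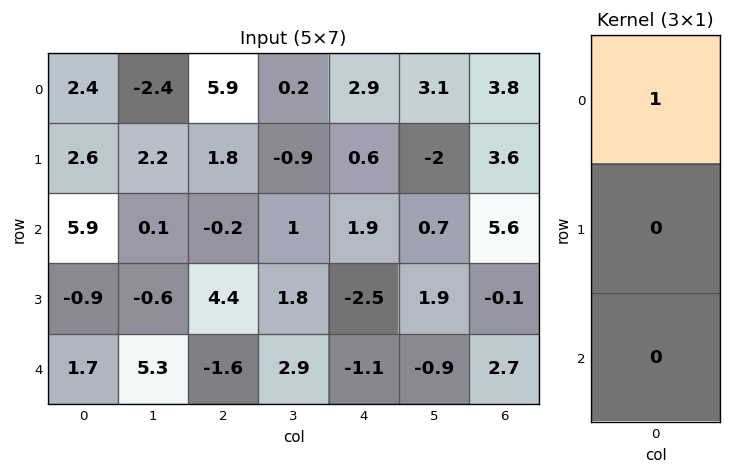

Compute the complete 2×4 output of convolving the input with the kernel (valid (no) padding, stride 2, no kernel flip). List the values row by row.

Output[0,0]: The receptive field on the input at this output position is [2.4 / 2.6 / 5.9]. Elementwise product with the kernel and sum: 2.4·1.

2.4 5.9 2.9 3.8
5.9 -0.2 1.9 5.6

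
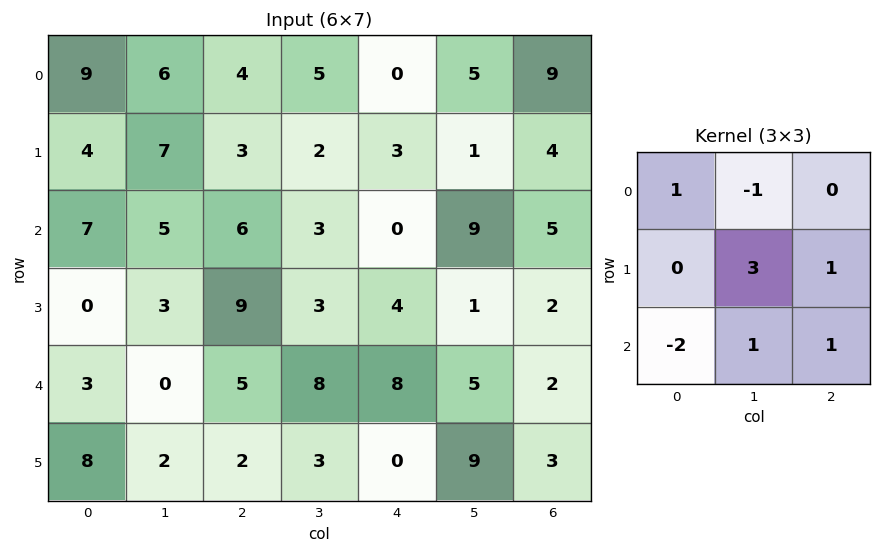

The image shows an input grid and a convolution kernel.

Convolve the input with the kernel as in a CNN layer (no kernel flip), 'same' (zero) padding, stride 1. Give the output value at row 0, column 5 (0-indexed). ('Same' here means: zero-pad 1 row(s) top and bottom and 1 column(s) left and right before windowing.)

The receptive field on the zero-padded input at this output position is [0 0 0 / 0 5 9 / 3 1 4]. Elementwise product with the kernel and sum: 0·1 + 0·-1 + 5·3 + 9·1 + 3·-2 + 1·1 + 4·1.

23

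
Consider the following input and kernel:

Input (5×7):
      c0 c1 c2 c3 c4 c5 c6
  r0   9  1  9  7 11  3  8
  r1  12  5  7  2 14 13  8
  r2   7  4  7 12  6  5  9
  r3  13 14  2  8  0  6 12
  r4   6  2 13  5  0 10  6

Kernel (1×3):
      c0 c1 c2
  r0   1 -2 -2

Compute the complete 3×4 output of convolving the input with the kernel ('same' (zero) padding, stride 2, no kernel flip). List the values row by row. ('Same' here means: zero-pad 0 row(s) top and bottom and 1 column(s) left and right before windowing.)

Output[0,0]: The receptive field on the zero-padded input at this output position is [0 9 1]. Elementwise product with the kernel and sum: 0·1 + 9·-2 + 1·-2.

-20 -31 -21 -13
-22 -34 -10 -13
-16 -34 -15 -2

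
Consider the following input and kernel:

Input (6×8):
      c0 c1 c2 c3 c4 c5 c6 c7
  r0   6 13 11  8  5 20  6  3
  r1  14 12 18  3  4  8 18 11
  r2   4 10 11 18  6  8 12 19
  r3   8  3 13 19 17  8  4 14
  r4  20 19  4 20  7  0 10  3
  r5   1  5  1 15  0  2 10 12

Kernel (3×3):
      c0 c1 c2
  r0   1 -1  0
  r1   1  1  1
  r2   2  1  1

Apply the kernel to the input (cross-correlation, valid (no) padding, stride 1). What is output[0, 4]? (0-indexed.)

The receptive field on the input at this output position is [5 20 6 / 4 8 18 / 6 8 12]. Elementwise product with the kernel and sum: 5·1 + 20·-1 + 4·1 + 8·1 + 18·1 + 6·2 + 8·1 + 12·1.

47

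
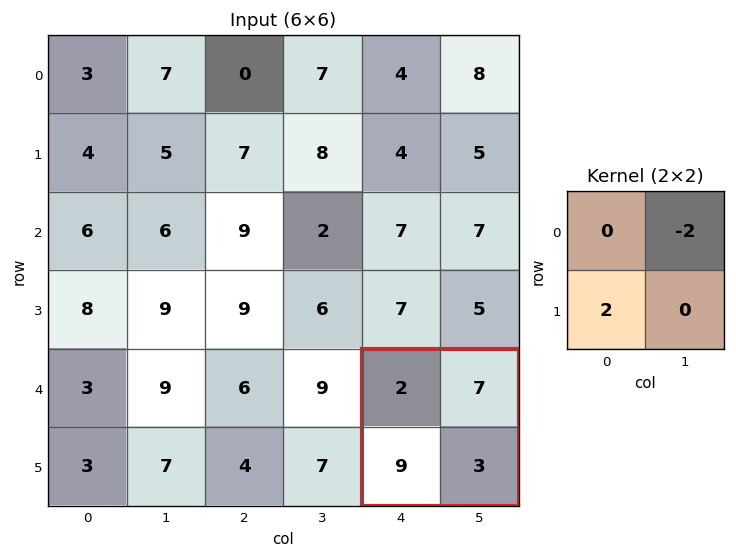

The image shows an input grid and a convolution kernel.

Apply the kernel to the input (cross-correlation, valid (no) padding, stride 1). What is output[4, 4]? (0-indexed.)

The receptive field on the input at this output position is [2 7 / 9 3]. Elementwise product with the kernel and sum: 7·-2 + 9·2.

4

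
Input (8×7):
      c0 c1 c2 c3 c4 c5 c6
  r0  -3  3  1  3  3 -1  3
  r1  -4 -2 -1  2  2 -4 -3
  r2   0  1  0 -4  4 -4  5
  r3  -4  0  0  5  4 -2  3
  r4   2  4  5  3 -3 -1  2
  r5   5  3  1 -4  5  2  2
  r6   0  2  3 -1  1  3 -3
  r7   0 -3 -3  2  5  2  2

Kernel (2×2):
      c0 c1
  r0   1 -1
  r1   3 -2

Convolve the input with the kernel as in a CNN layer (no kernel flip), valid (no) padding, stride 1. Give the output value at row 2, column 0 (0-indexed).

-13

The receptive field on the input at this output position is [0 1 / -4 0]. Elementwise product with the kernel and sum: 0·1 + 1·-1 + -4·3 + 0·-2.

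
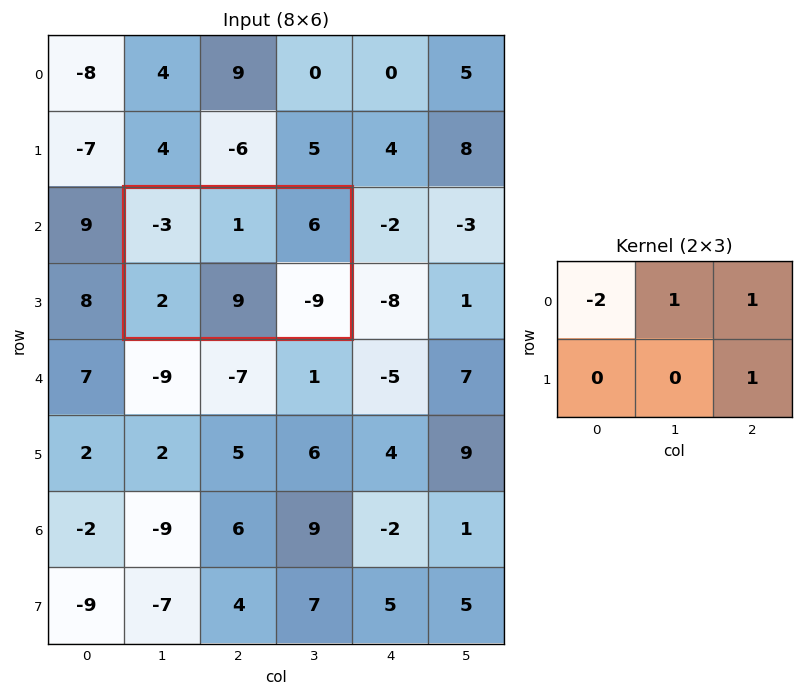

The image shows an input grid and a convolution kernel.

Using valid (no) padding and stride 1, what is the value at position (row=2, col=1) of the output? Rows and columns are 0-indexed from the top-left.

4

The receptive field on the input at this output position is [-3 1 6 / 2 9 -9]. Elementwise product with the kernel and sum: -3·-2 + 1·1 + 6·1 + -9·1.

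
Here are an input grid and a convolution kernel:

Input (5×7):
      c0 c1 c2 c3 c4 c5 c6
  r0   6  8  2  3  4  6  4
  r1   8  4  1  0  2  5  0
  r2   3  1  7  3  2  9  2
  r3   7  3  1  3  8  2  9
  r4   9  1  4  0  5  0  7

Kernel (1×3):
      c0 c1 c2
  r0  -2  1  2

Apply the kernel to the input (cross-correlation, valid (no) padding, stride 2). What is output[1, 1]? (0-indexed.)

-7

The receptive field on the input at this output position is [7 3 2]. Elementwise product with the kernel and sum: 7·-2 + 3·1 + 2·2.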